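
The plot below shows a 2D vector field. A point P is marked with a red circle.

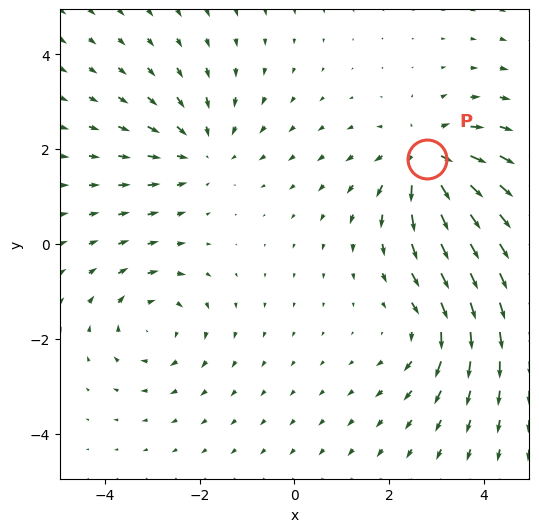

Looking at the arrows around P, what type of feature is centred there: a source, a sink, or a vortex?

At P (2.8, 1.8) the arrows spread outward. Divergence about +5, curl ≈0 — positive divergence with near-zero curl is a source.

source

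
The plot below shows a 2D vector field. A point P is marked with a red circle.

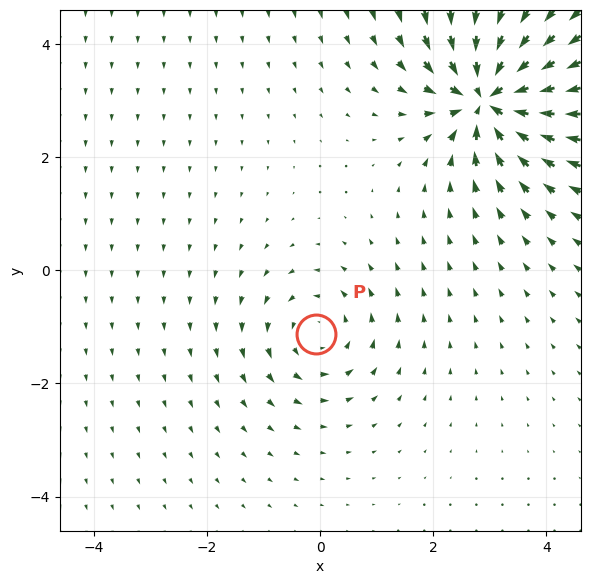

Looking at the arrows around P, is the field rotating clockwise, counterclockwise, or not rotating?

counterclockwise

Near P at (-0.1, -1.1) the arrows circulate counterclockwise. The curl (z-component) there is about +3; positive curl means counterclockwise rotation.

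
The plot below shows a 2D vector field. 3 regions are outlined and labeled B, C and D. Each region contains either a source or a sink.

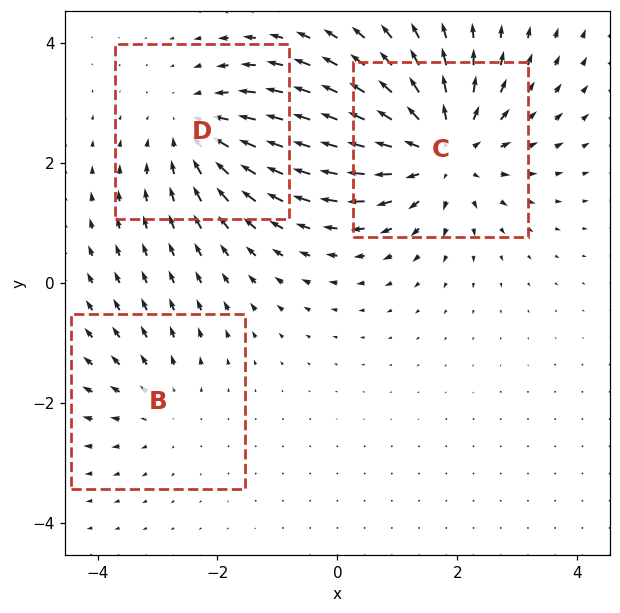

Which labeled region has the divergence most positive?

C

Divergence at each region's feature centre — B: about +2, C: about +4, D: about -3. Region C is most positive.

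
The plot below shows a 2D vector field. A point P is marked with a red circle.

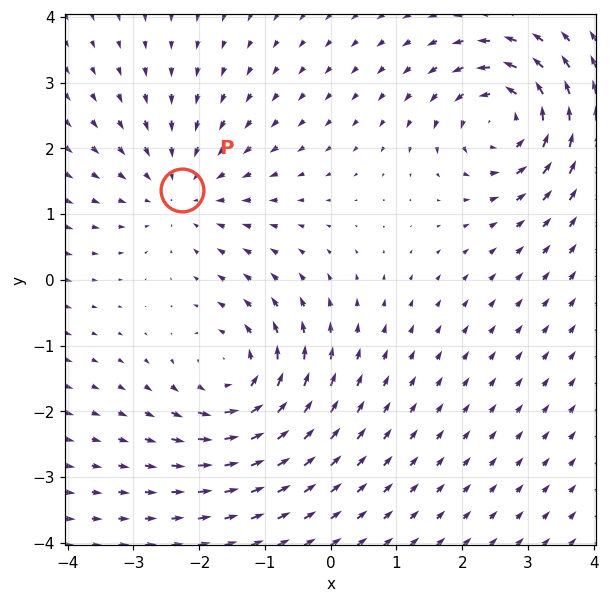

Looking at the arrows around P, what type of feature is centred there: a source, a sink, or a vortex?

At P (-2.3, 1.4) the arrows converge inward. Divergence about -3, curl ≈0 — negative divergence with near-zero curl is a sink.

sink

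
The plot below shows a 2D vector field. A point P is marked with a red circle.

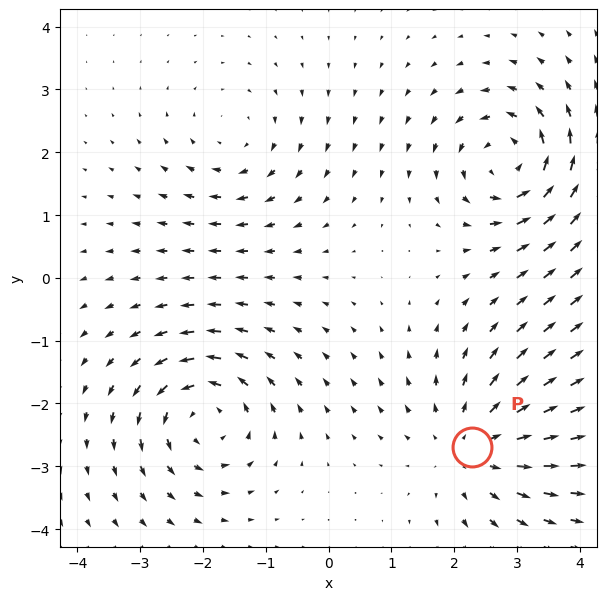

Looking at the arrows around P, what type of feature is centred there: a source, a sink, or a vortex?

At P (2.3, -2.7) the arrows spread outward. Divergence about +4, curl ≈0 — positive divergence with near-zero curl is a source.

source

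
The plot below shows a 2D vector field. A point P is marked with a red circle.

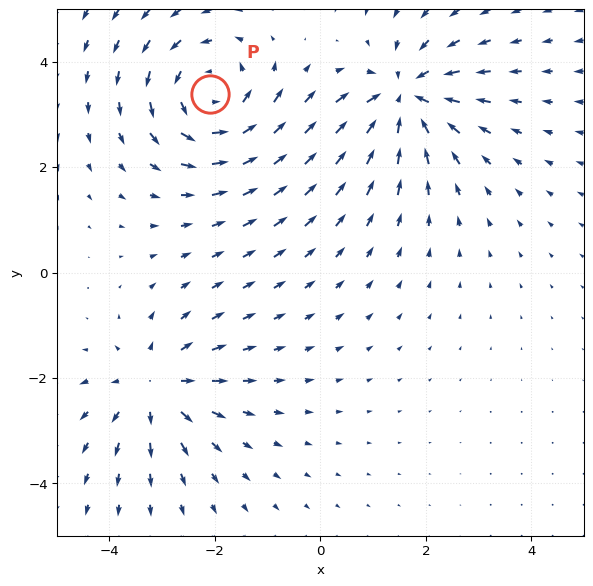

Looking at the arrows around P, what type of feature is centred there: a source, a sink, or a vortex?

vortex

At P (-2.1, 3.4) the arrows circulate counterclockwise. Divergence ≈0, curl about +4 — near-zero divergence with nonzero curl is a vortex.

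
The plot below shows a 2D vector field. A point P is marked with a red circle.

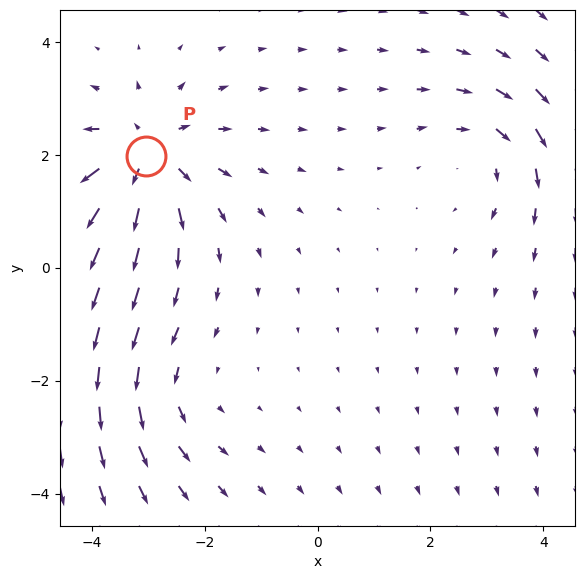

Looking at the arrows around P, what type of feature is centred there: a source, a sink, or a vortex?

source

At P (-3.0, 2.0) the arrows spread outward. Divergence about +4, curl ≈0 — positive divergence with near-zero curl is a source.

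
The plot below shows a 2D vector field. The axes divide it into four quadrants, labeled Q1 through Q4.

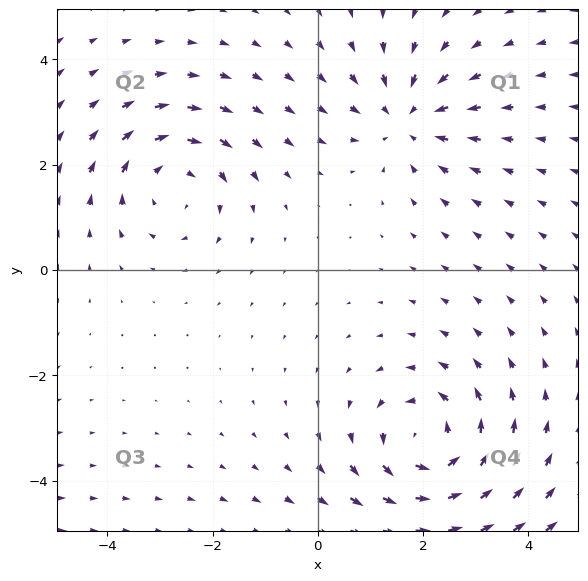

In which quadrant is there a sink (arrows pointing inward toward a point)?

The sink sits at approximately (1.7, 2.9), which lies in quadrant Q1. The divergence there is about -3, negative as expected for a sink.

Q1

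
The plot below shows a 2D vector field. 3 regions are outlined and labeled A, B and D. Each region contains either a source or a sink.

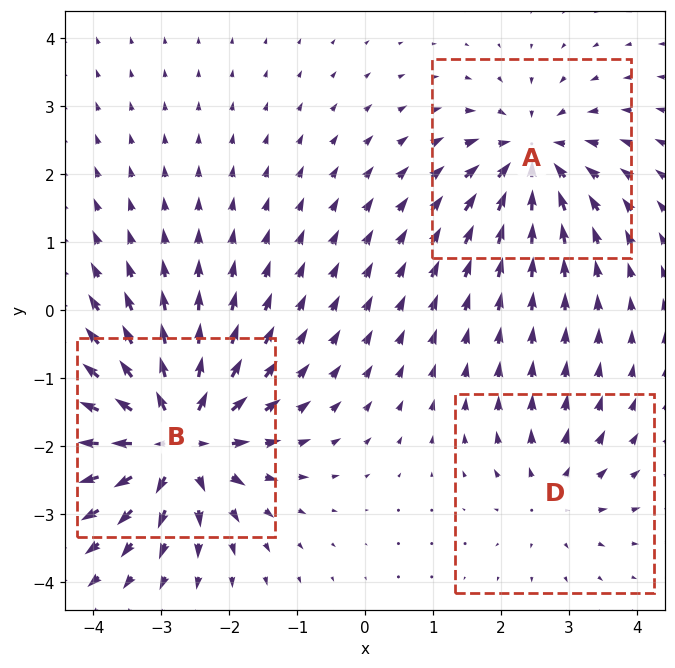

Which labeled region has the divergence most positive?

Divergence at each region's feature centre — A: about -4, B: about +6, D: about +3. Region B is most positive.

B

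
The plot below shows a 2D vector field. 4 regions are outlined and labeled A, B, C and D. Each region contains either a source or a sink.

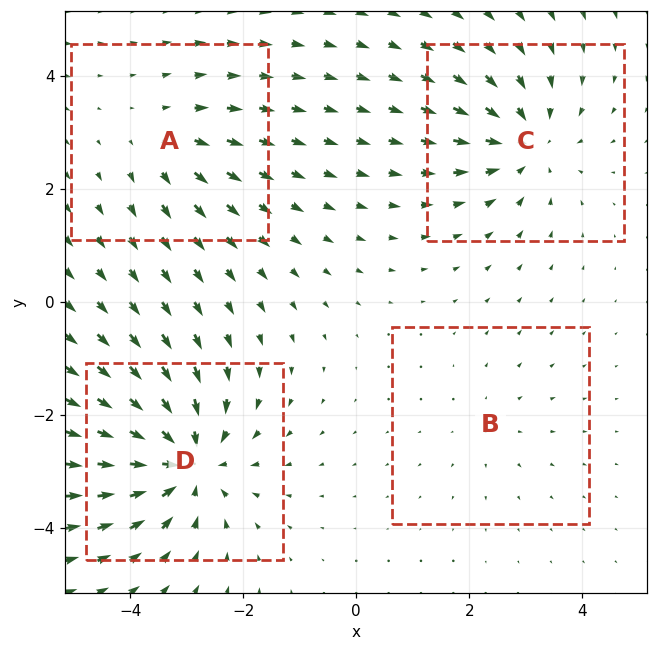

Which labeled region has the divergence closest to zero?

B

Divergence at each region's feature centre — A: about +3, B: about +2, C: about -5, D: about -6. Region B is closest to zero.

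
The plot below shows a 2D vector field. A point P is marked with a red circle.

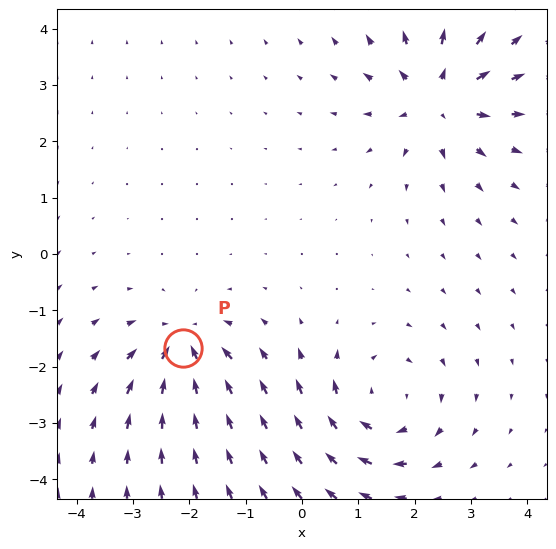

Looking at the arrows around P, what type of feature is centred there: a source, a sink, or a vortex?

At P (-2.1, -1.7) the arrows converge inward. Divergence about -5, curl ≈0 — negative divergence with near-zero curl is a sink.

sink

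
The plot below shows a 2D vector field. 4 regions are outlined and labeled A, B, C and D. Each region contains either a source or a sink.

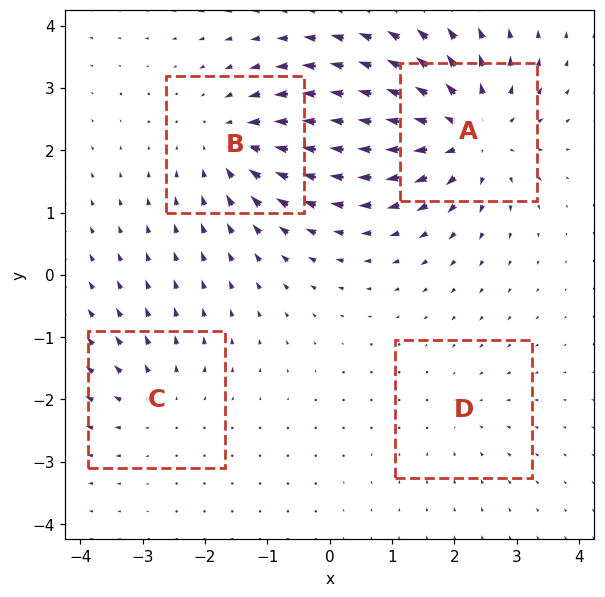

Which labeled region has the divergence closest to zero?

Divergence at each region's feature centre — A: about +7, B: about -5, C: about +3, D: about -2. Region D is closest to zero.

D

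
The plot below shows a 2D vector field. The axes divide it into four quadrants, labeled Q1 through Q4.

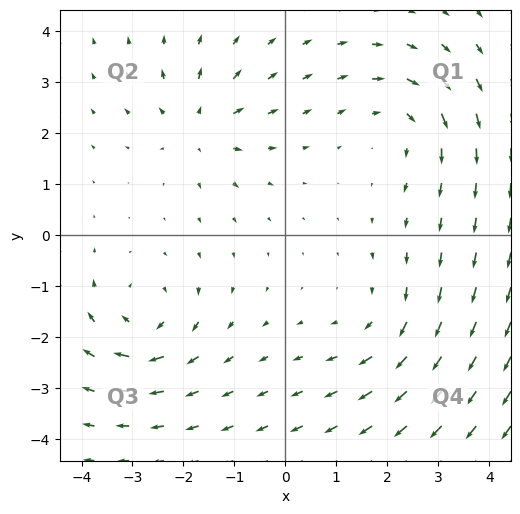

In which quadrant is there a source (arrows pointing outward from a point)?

The source sits at approximately (-1.7, 2.1), which lies in quadrant Q2. The divergence there is about +5, positive as expected for a source.

Q2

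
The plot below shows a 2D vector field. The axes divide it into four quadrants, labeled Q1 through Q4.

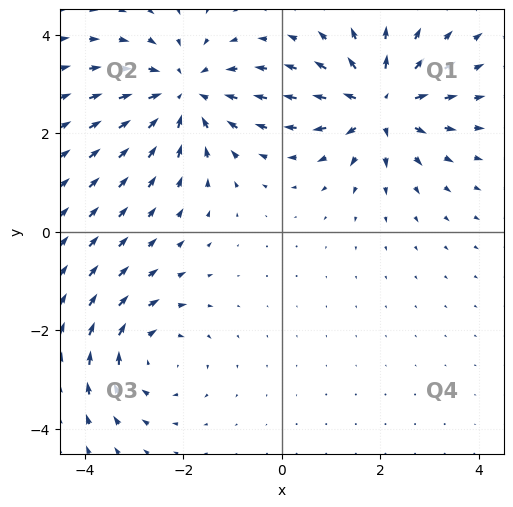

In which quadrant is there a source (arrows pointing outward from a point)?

The source sits at approximately (2.0, 2.6), which lies in quadrant Q1. The divergence there is about +5, positive as expected for a source.

Q1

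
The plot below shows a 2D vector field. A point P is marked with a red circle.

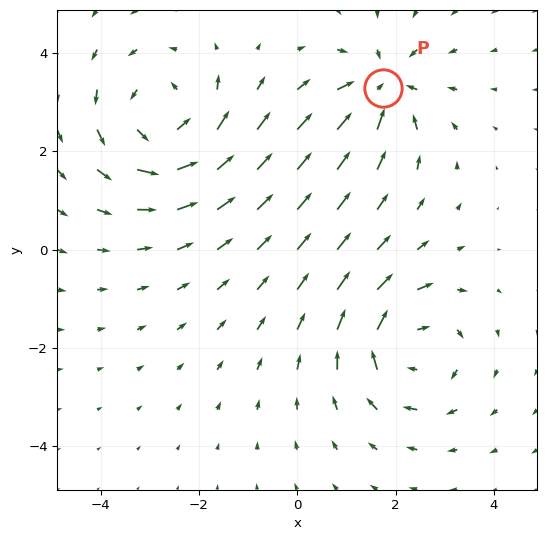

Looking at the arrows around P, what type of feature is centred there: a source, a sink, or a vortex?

sink

At P (1.7, 3.3) the arrows converge inward. Divergence about -4, curl ≈0 — negative divergence with near-zero curl is a sink.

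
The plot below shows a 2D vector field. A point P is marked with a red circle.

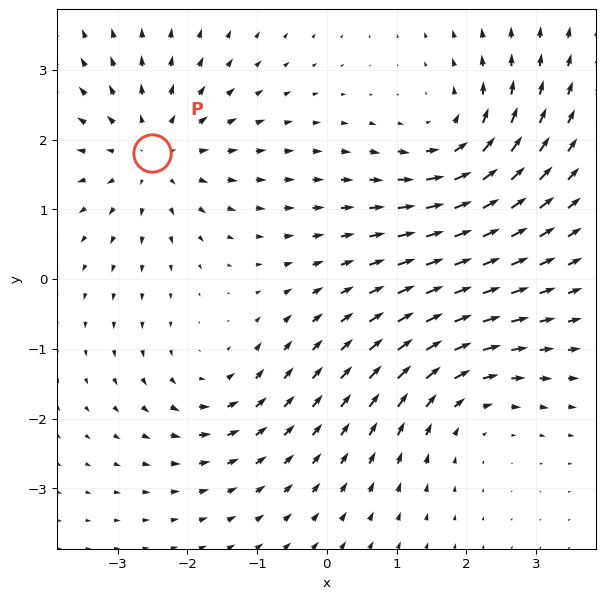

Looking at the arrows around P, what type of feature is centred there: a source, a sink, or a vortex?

source

At P (-2.5, 1.8) the arrows spread outward. Divergence about +4, curl ≈0 — positive divergence with near-zero curl is a source.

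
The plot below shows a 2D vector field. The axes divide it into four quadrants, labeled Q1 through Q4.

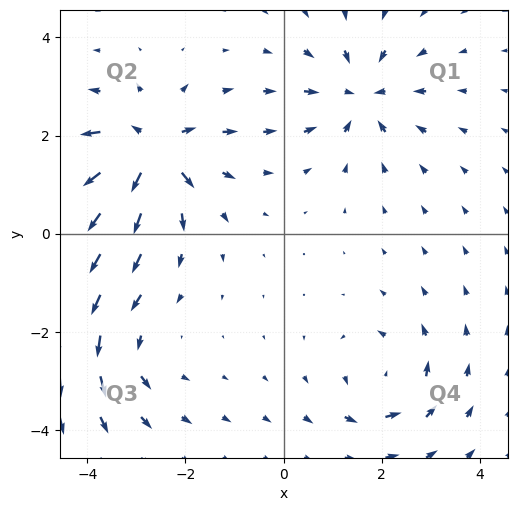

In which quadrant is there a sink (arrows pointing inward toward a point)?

Q1

The sink sits at approximately (1.6, 2.8), which lies in quadrant Q1. The divergence there is about -4, negative as expected for a sink.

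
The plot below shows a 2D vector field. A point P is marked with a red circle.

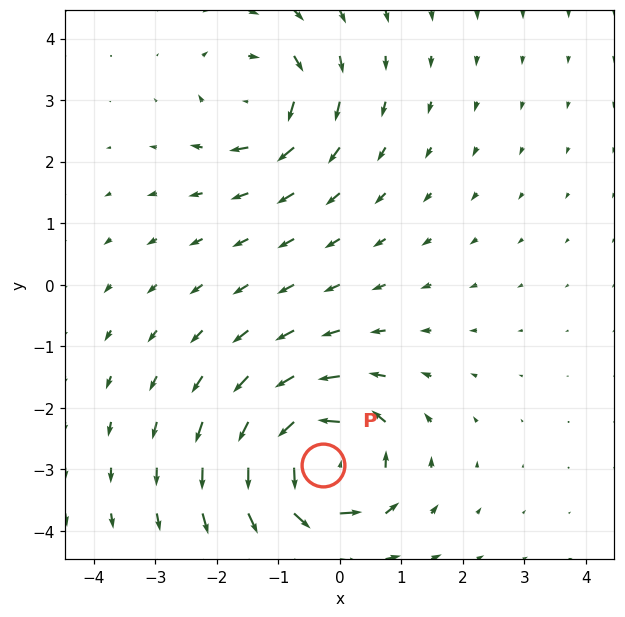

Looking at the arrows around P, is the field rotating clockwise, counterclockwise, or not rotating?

Near P at (-0.3, -2.9) the arrows circulate counterclockwise. The curl (z-component) there is about +7; positive curl means counterclockwise rotation.

counterclockwise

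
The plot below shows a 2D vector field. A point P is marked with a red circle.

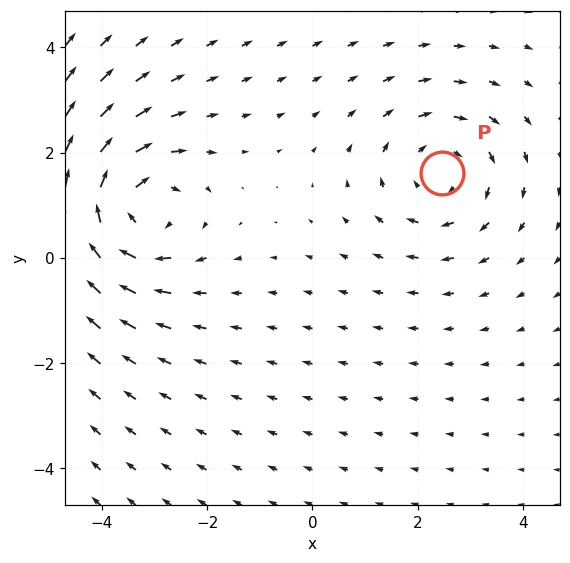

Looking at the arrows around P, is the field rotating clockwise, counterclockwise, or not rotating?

Near P at (2.5, 1.6) the arrows circulate clockwise. The curl (z-component) there is about -3; negative curl means clockwise rotation.

clockwise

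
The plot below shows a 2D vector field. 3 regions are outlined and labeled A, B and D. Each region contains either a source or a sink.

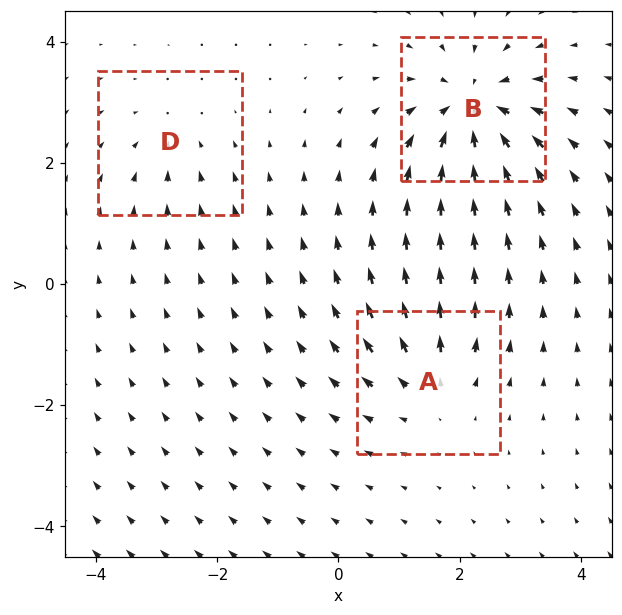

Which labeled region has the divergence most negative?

B

Divergence at each region's feature centre — A: about +3, B: about -6, D: about -2. Region B is most negative.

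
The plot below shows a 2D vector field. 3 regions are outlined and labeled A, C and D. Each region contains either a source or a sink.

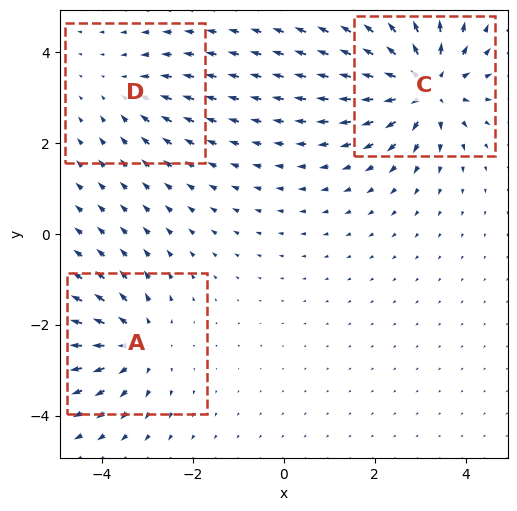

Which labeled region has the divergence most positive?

Divergence at each region's feature centre — A: about +3, C: about +5, D: about -2. Region C is most positive.

C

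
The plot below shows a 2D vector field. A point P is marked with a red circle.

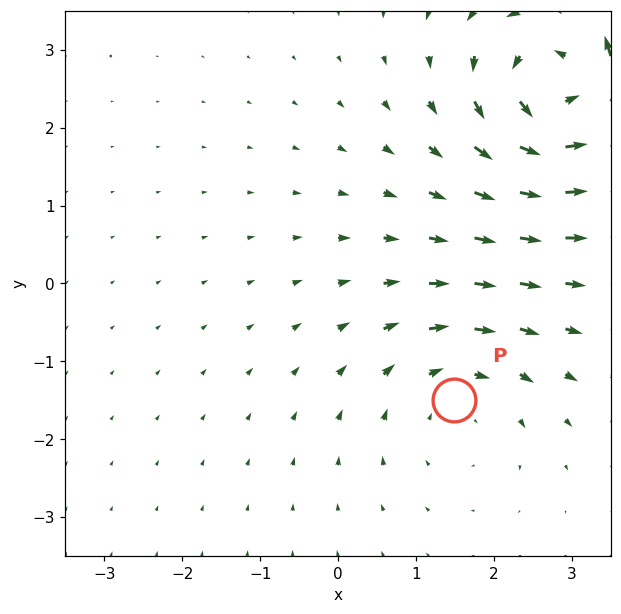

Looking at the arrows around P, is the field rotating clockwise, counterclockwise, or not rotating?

clockwise

Near P at (1.5, -1.5) the arrows circulate clockwise. The curl (z-component) there is about -3; negative curl means clockwise rotation.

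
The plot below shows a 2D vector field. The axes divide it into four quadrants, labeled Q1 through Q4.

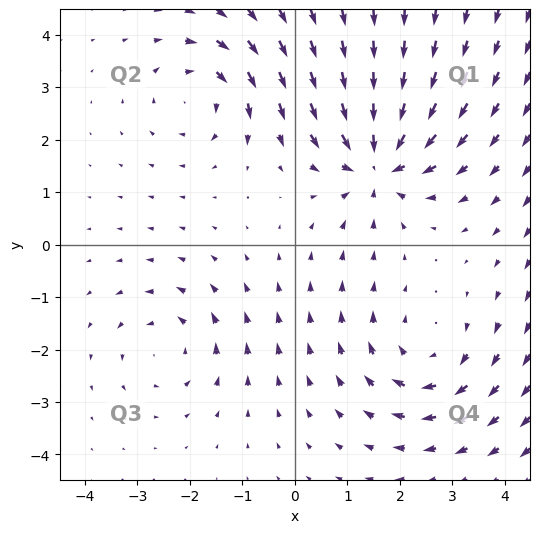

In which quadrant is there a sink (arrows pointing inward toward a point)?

The sink sits at approximately (1.6, 1.6), which lies in quadrant Q1. The divergence there is about -6, negative as expected for a sink.

Q1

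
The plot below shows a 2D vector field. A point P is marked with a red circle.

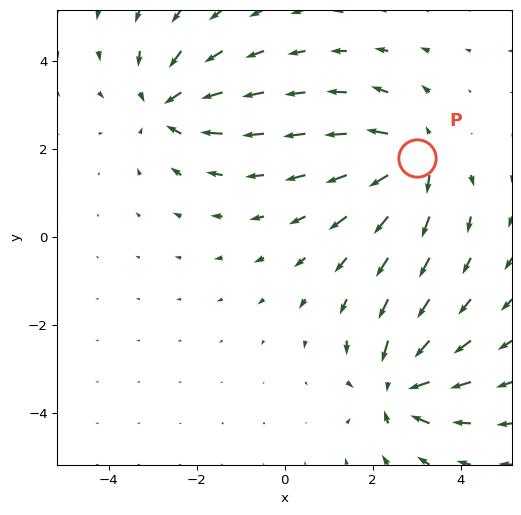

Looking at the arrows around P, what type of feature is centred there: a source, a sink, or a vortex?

At P (3.0, 1.8) the arrows spread outward. Divergence about +5, curl ≈0 — positive divergence with near-zero curl is a source.

source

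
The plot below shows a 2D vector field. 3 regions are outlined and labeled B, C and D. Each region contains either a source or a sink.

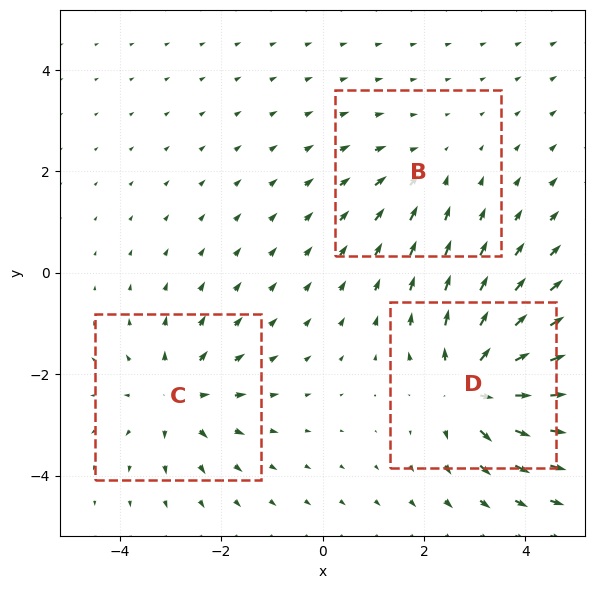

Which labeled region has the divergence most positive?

D

Divergence at each region's feature centre — B: about -2, C: about +4, D: about +6. Region D is most positive.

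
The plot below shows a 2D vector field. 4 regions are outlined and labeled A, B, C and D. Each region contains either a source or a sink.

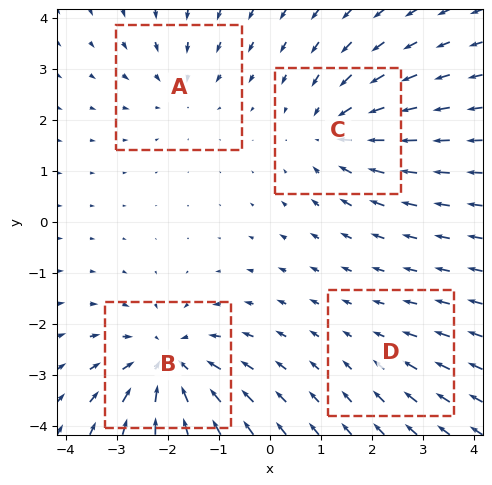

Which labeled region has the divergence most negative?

B

Divergence at each region's feature centre — A: about -3, B: about -6, C: about -5, D: about -2. Region B is most negative.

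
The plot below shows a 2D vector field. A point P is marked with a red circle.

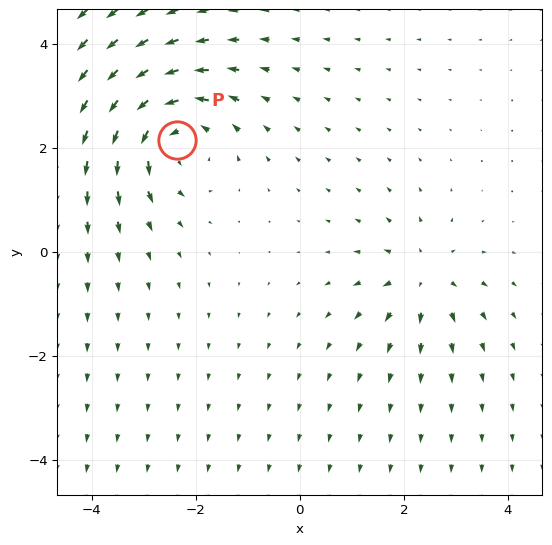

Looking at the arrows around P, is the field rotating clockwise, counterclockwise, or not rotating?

Near P at (-2.4, 2.2) the arrows circulate counterclockwise. The curl (z-component) there is about +4; positive curl means counterclockwise rotation.

counterclockwise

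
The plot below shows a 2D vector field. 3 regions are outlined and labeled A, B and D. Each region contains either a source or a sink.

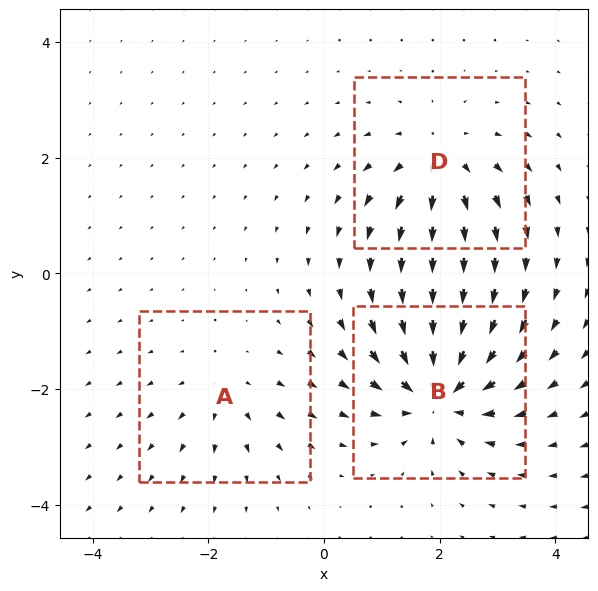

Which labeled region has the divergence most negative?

B

Divergence at each region's feature centre — A: about +2, B: about -5, D: about +4. Region B is most negative.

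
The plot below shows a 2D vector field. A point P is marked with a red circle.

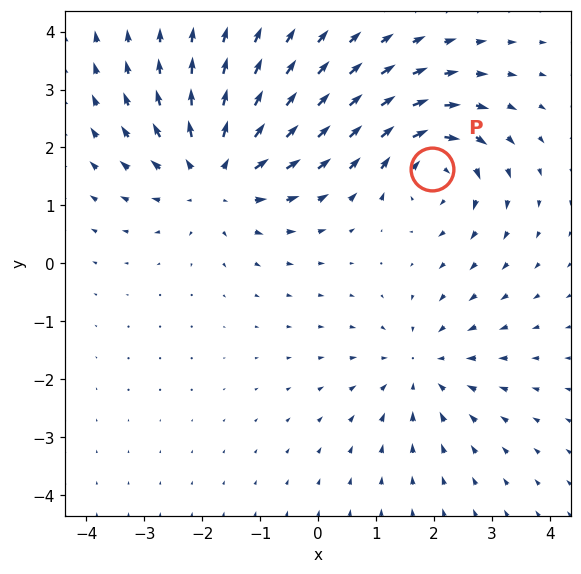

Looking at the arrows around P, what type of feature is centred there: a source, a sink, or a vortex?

At P (2.0, 1.6) the arrows circulate clockwise. Divergence ≈0, curl about -5 — near-zero divergence with nonzero curl is a vortex.

vortex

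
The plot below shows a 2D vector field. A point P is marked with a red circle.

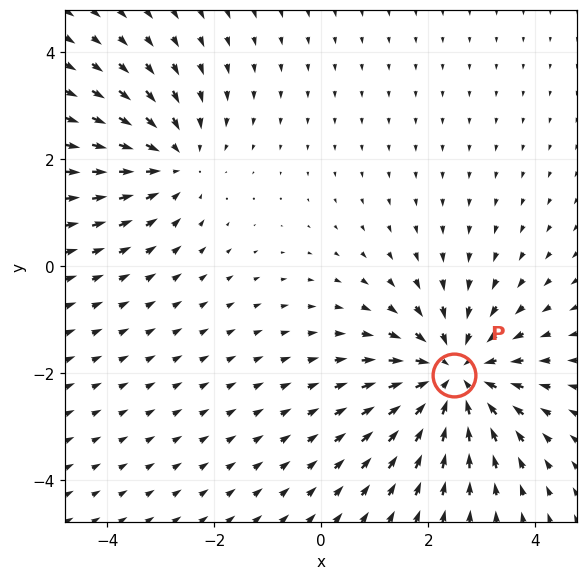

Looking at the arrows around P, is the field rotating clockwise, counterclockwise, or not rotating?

Near P at (2.5, -2.0) the arrows show no circulation. The curl there is ≈0.

not rotating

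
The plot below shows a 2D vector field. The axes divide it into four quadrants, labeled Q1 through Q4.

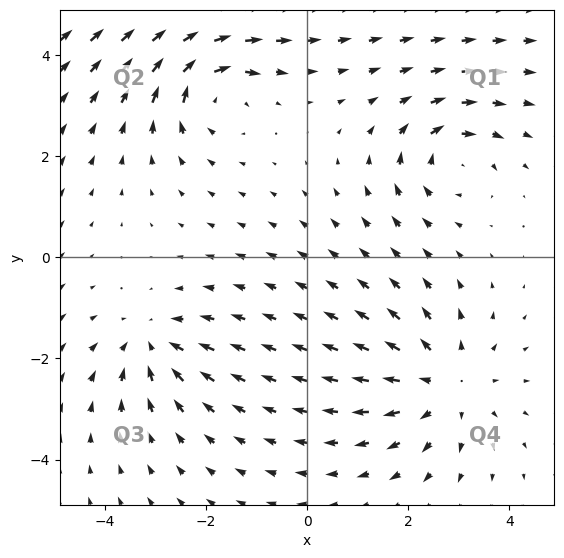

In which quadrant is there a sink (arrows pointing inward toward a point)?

The sink sits at approximately (-3.1, -1.7), which lies in quadrant Q3. The divergence there is about -3, negative as expected for a sink.

Q3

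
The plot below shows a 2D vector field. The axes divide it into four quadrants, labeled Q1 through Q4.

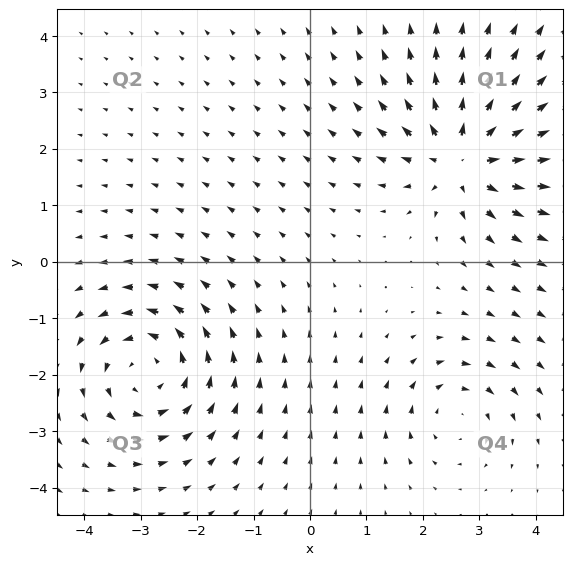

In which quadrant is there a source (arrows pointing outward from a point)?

Q1

The source sits at approximately (2.7, 1.9), which lies in quadrant Q1. The divergence there is about +5, positive as expected for a source.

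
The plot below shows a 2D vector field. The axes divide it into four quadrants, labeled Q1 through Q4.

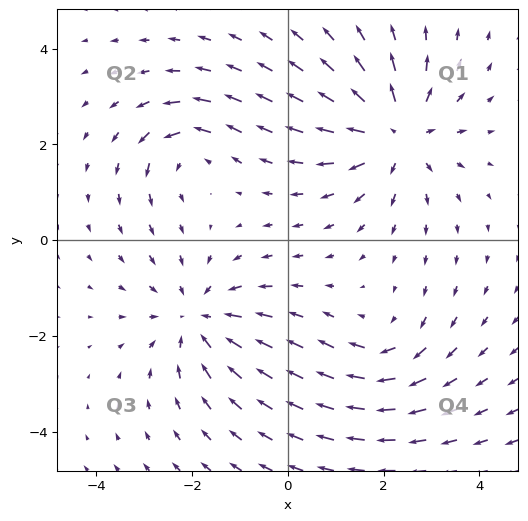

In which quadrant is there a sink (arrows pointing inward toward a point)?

The sink sits at approximately (-1.9, -1.6), which lies in quadrant Q3. The divergence there is about -4, negative as expected for a sink.

Q3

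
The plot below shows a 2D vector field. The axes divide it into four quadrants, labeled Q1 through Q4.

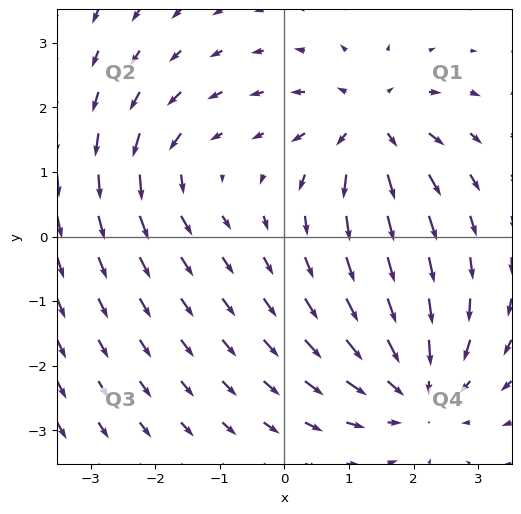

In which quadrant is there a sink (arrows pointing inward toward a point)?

Q4

The sink sits at approximately (2.1, -2.3), which lies in quadrant Q4. The divergence there is about -4, negative as expected for a sink.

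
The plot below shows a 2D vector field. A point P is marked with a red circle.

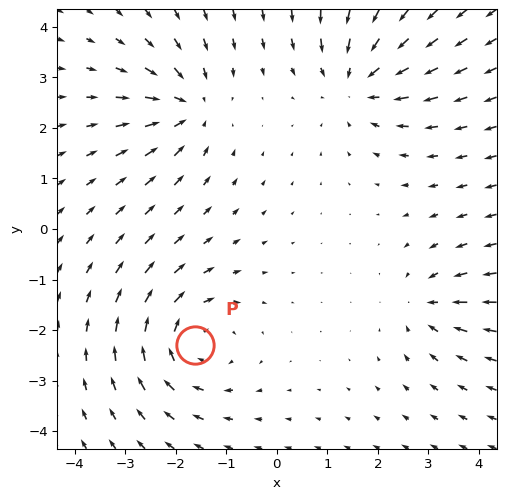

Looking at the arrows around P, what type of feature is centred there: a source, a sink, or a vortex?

At P (-1.6, -2.3) the arrows circulate clockwise. Divergence ≈0, curl about -4 — near-zero divergence with nonzero curl is a vortex.

vortex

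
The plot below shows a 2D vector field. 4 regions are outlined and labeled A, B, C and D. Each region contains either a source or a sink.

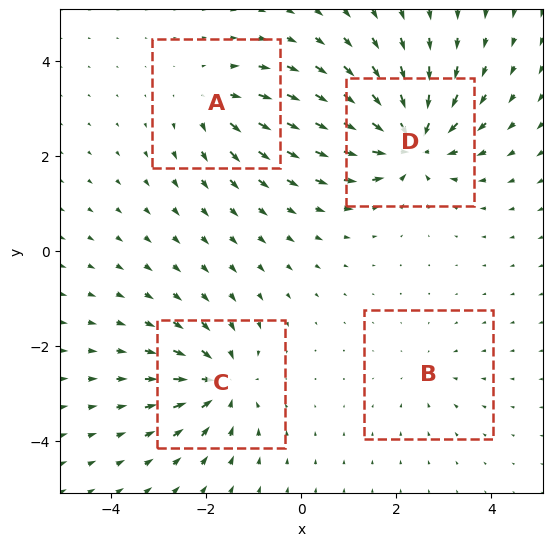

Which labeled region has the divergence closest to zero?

B

Divergence at each region's feature centre — A: about +4, B: about -2, C: about -6, D: about -8. Region B is closest to zero.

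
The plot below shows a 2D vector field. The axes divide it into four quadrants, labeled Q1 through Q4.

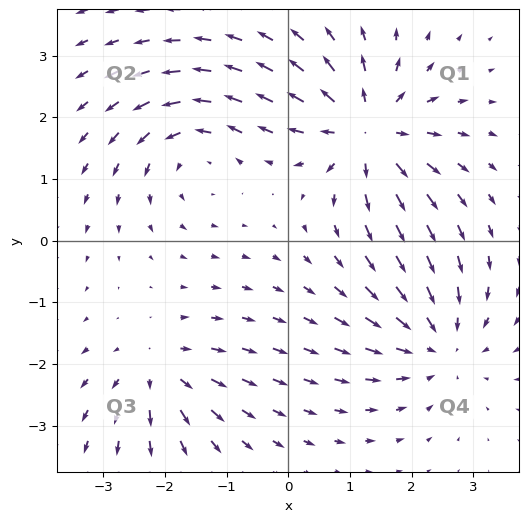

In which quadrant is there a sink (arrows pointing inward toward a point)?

The sink sits at approximately (2.4, -1.6), which lies in quadrant Q4. The divergence there is about -4, negative as expected for a sink.

Q4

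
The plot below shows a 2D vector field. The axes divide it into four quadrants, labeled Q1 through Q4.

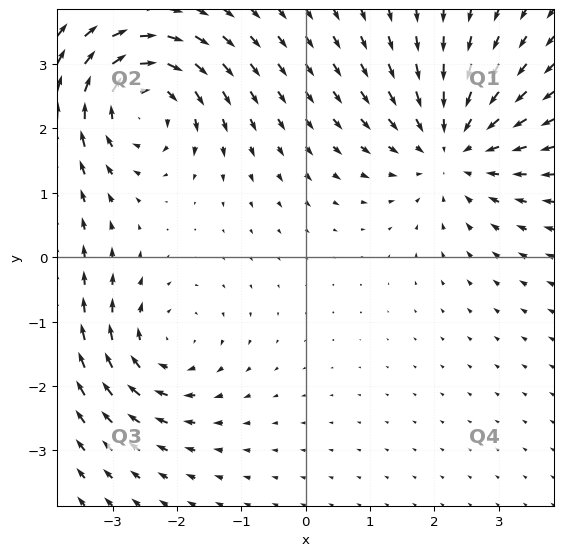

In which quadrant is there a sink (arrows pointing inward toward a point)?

Q1

The sink sits at approximately (2.3, 1.7), which lies in quadrant Q1. The divergence there is about -4, negative as expected for a sink.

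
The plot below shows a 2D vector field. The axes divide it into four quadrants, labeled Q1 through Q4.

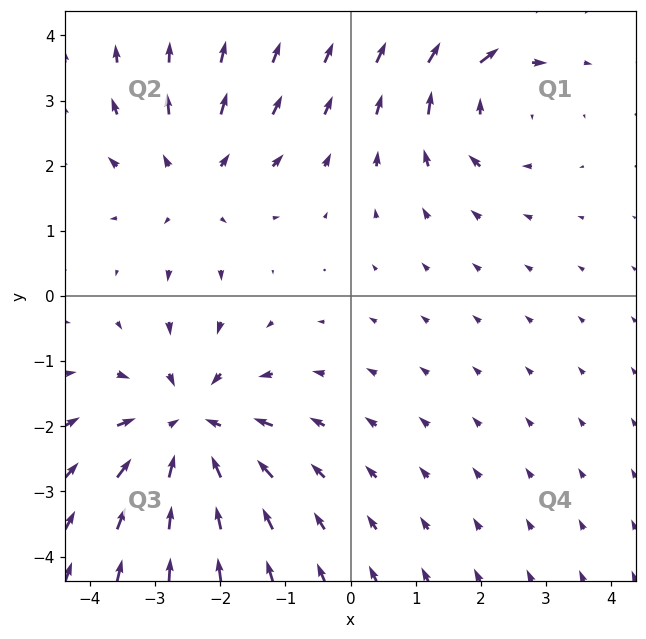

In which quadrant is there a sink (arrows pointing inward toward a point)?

The sink sits at approximately (-2.5, -2.0), which lies in quadrant Q3. The divergence there is about -4, negative as expected for a sink.

Q3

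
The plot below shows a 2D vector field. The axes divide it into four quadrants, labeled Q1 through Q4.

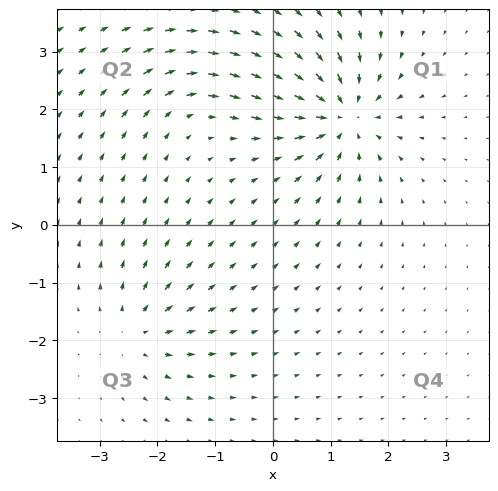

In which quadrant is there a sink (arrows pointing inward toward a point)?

The sink sits at approximately (1.2, 1.9), which lies in quadrant Q1. The divergence there is about -6, negative as expected for a sink.

Q1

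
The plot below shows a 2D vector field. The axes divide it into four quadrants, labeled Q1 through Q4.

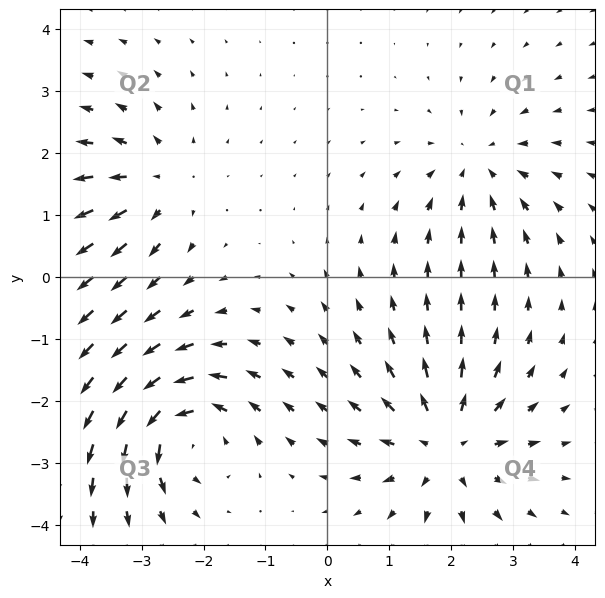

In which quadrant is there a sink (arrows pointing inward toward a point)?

Q1

The sink sits at approximately (2.4, 1.8), which lies in quadrant Q1. The divergence there is about -3, negative as expected for a sink.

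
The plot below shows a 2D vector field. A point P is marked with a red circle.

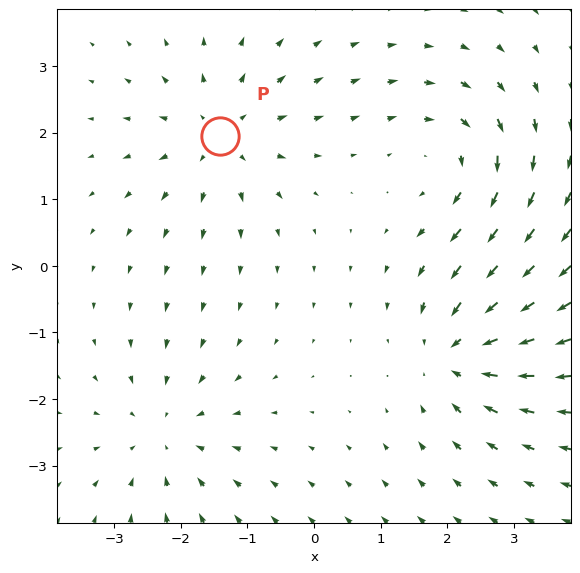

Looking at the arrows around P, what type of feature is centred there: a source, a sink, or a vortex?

At P (-1.4, 2.0) the arrows spread outward. Divergence about +4, curl ≈0 — positive divergence with near-zero curl is a source.

source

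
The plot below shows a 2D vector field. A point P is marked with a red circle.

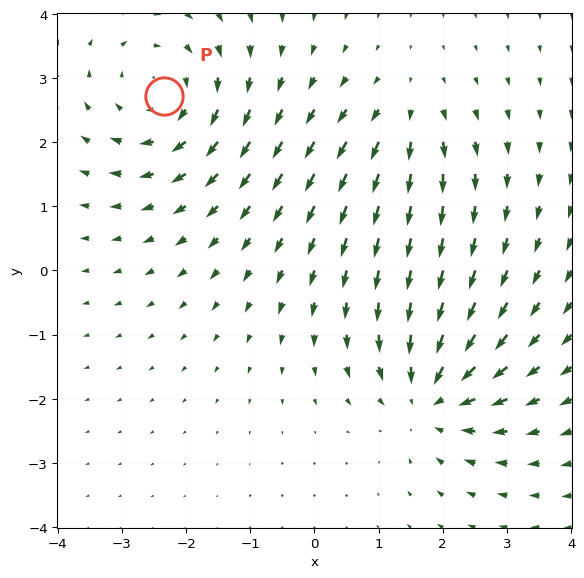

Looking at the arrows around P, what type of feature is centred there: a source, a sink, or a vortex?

At P (-2.3, 2.7) the arrows circulate clockwise. Divergence ≈0, curl about -4 — near-zero divergence with nonzero curl is a vortex.

vortex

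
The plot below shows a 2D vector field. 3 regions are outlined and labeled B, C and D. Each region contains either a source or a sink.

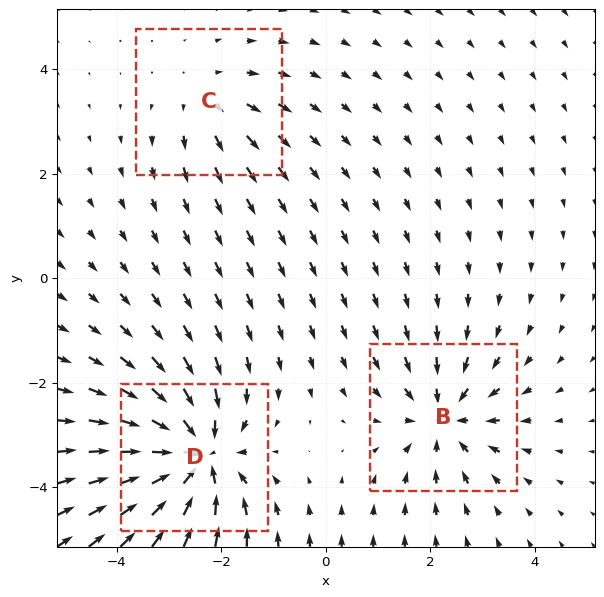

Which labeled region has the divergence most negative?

Divergence at each region's feature centre — B: about -3, C: about +2, D: about -5. Region D is most negative.

D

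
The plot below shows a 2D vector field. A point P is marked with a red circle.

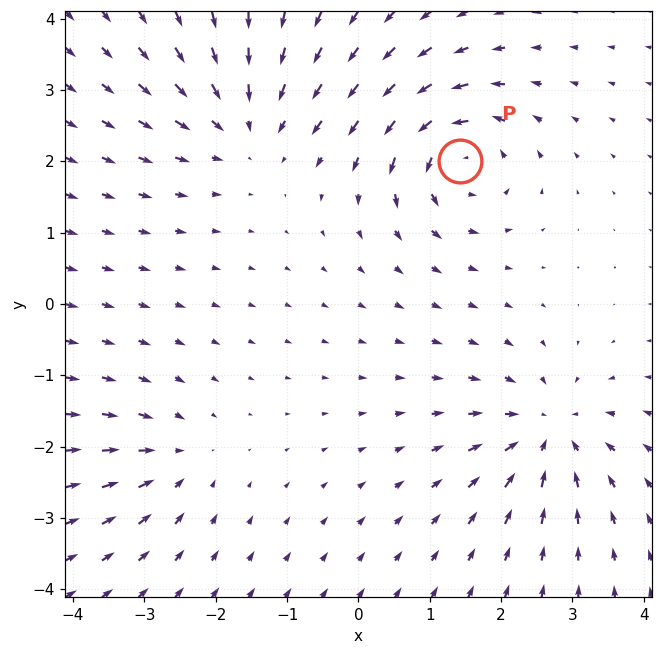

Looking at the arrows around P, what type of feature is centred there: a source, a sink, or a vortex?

At P (1.4, 2.0) the arrows circulate counterclockwise. Divergence ≈0, curl about +7 — near-zero divergence with nonzero curl is a vortex.

vortex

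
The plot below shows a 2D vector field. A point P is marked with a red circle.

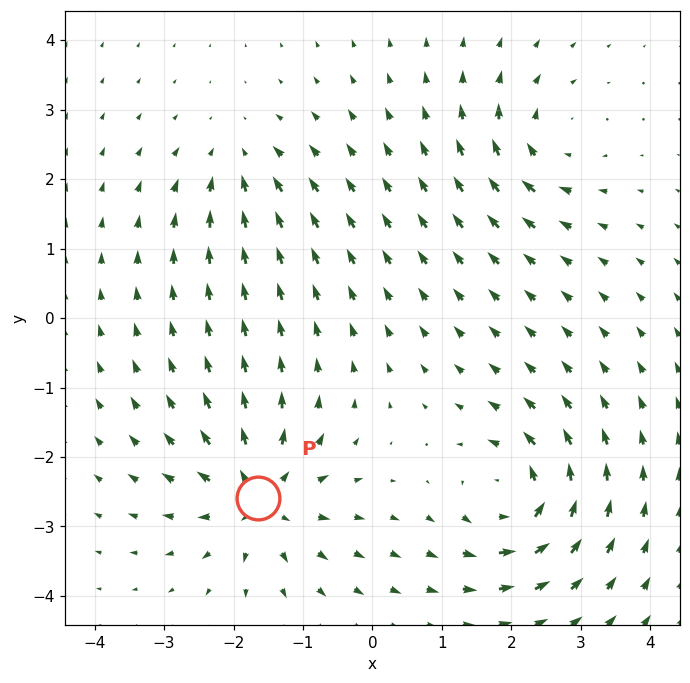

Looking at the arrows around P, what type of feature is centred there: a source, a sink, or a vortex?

At P (-1.6, -2.6) the arrows spread outward. Divergence about +6, curl ≈0 — positive divergence with near-zero curl is a source.

source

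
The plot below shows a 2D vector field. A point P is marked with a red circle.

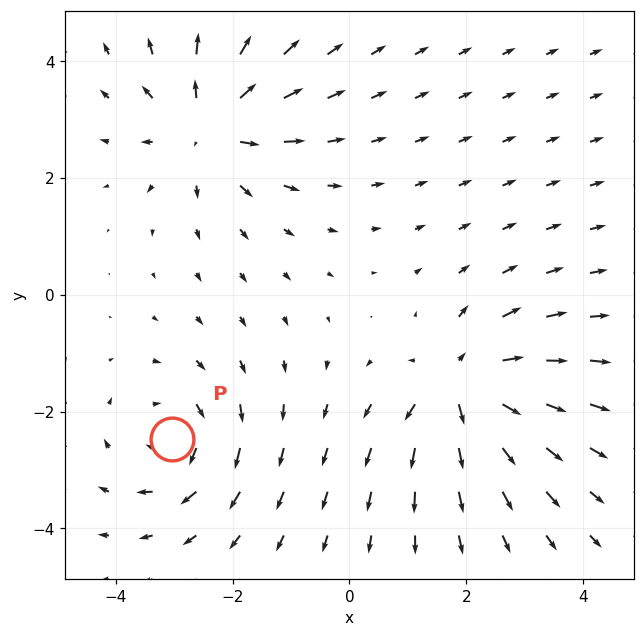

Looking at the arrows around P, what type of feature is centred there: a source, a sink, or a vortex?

At P (-3.0, -2.5) the arrows circulate clockwise. Divergence ≈0, curl about -3 — near-zero divergence with nonzero curl is a vortex.

vortex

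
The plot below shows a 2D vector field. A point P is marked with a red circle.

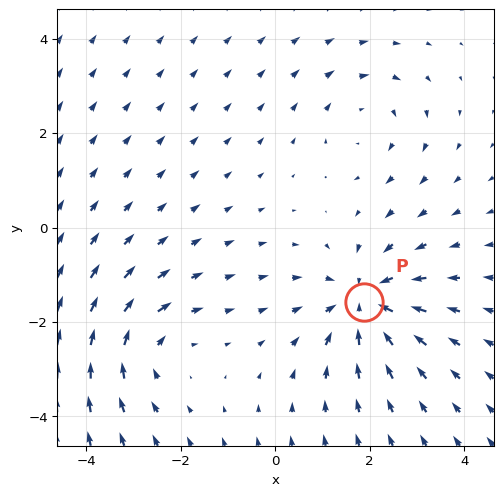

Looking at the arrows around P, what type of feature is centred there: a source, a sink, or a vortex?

At P (1.9, -1.6) the arrows converge inward. Divergence about -5, curl ≈0 — negative divergence with near-zero curl is a sink.

sink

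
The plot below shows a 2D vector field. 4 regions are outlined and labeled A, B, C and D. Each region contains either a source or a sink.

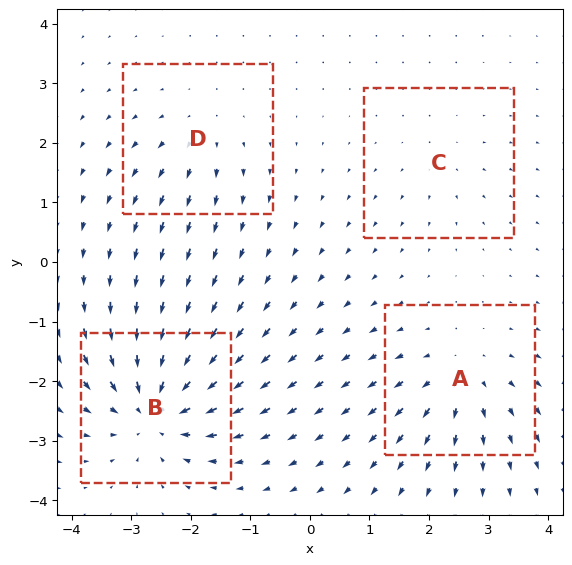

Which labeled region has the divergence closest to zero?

Divergence at each region's feature centre — A: about +5, B: about -8, C: about +2, D: about +4. Region C is closest to zero.

C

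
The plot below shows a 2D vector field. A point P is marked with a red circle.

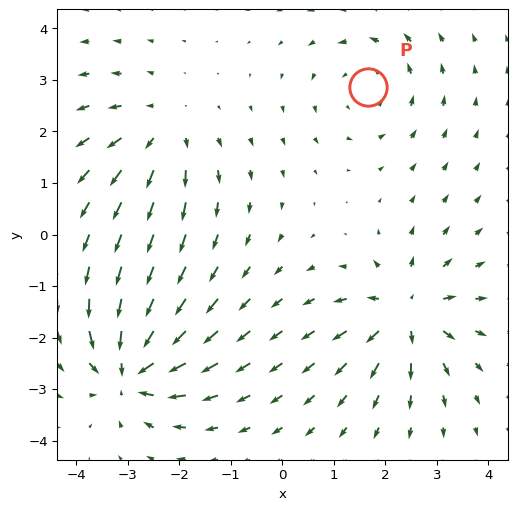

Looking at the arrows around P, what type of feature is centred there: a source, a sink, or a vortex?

At P (1.7, 2.9) the arrows circulate counterclockwise. Divergence ≈0, curl about +2 — near-zero divergence with nonzero curl is a vortex.

vortex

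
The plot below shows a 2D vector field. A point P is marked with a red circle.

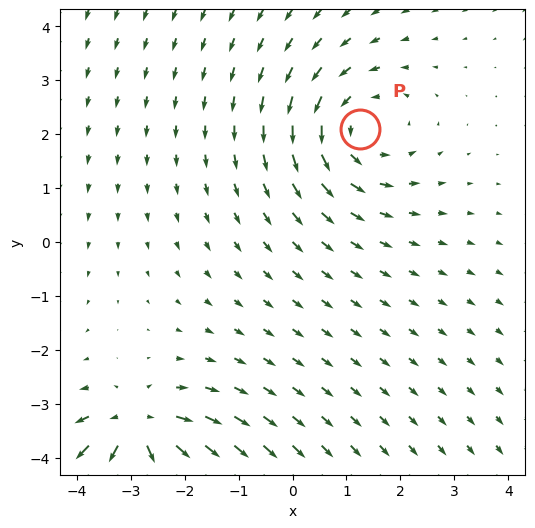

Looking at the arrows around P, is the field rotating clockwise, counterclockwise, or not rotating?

Near P at (1.3, 2.1) the arrows circulate counterclockwise. The curl (z-component) there is about +3; positive curl means counterclockwise rotation.

counterclockwise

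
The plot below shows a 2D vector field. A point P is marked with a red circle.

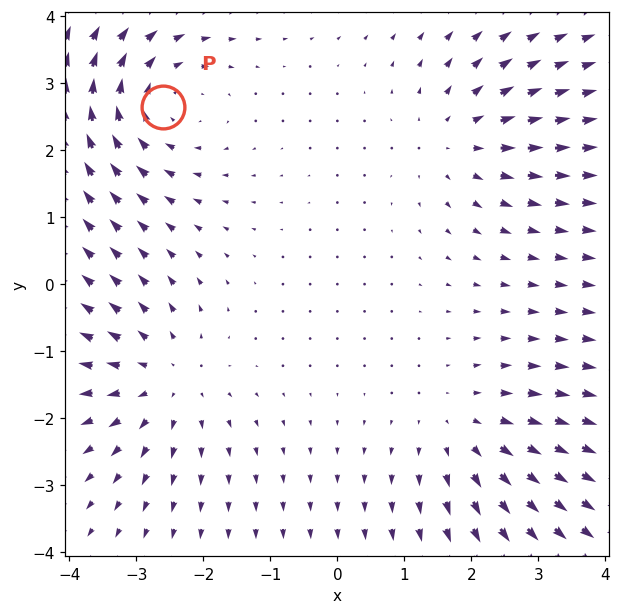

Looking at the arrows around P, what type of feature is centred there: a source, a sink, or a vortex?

At P (-2.6, 2.6) the arrows circulate clockwise. Divergence ≈0, curl about -4 — near-zero divergence with nonzero curl is a vortex.

vortex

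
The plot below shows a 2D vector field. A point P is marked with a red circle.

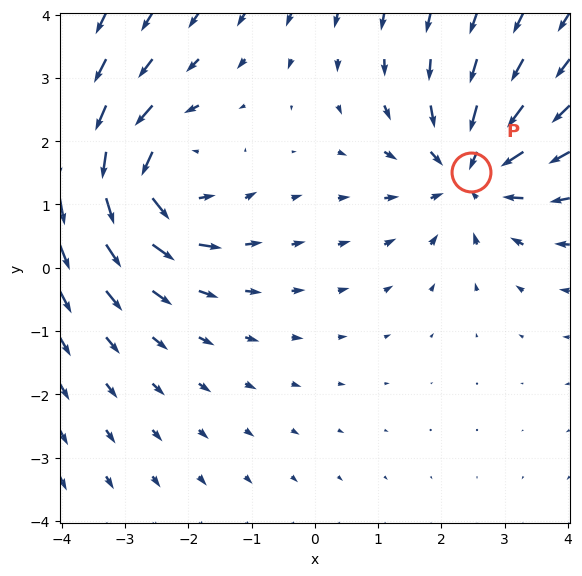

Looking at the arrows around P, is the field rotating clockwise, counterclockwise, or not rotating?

not rotating

Near P at (2.5, 1.5) the arrows show no circulation. The curl there is ≈0.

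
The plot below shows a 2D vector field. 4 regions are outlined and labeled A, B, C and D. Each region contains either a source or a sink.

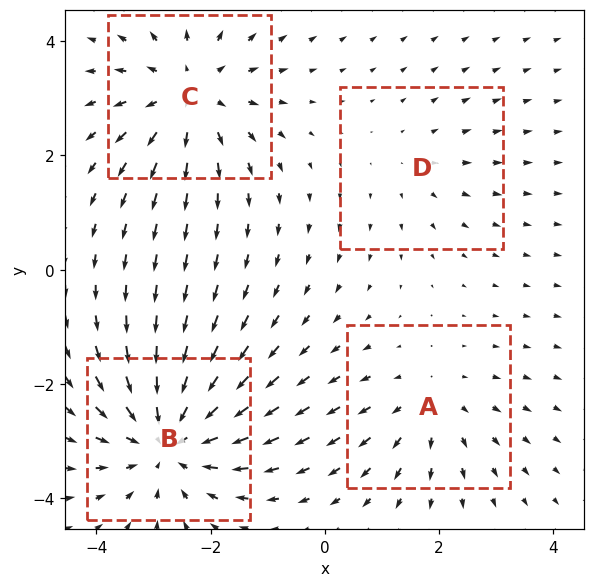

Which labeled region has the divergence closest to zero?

D

Divergence at each region's feature centre — A: about +3, B: about -5, C: about +4, D: about +2. Region D is closest to zero.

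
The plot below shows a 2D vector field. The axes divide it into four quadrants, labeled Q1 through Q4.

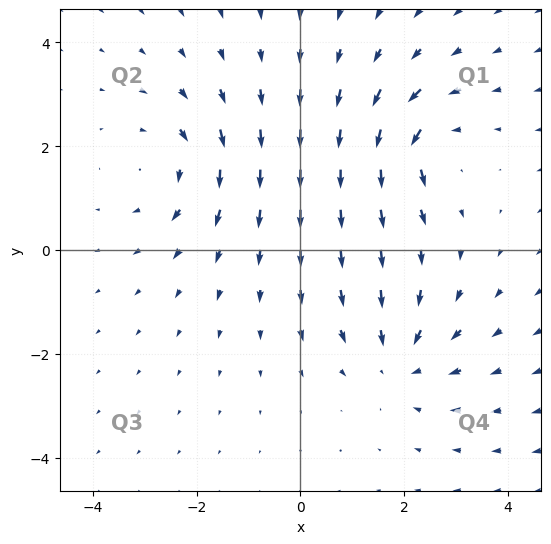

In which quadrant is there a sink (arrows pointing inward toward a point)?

The sink sits at approximately (1.9, -2.1), which lies in quadrant Q4. The divergence there is about -3, negative as expected for a sink.

Q4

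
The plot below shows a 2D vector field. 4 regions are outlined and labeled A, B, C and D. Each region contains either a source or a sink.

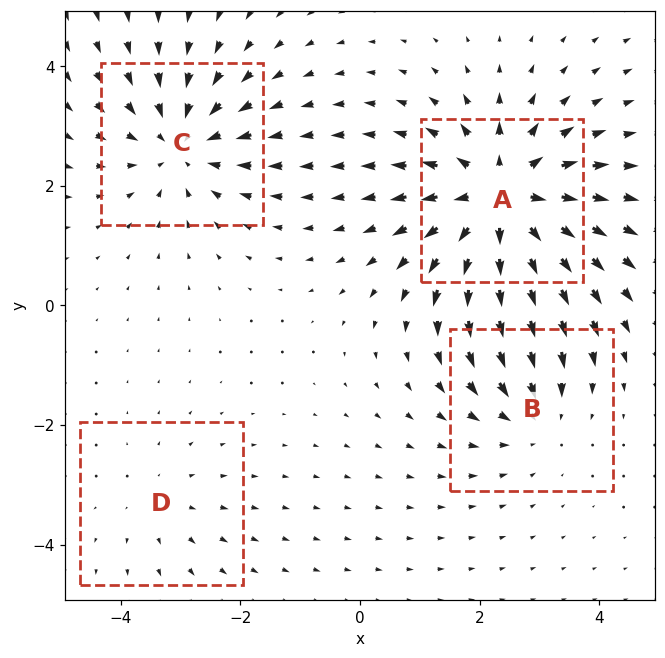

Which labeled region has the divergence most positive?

Divergence at each region's feature centre — A: about +7, B: about -3, C: about -4, D: about +2. Region A is most positive.

A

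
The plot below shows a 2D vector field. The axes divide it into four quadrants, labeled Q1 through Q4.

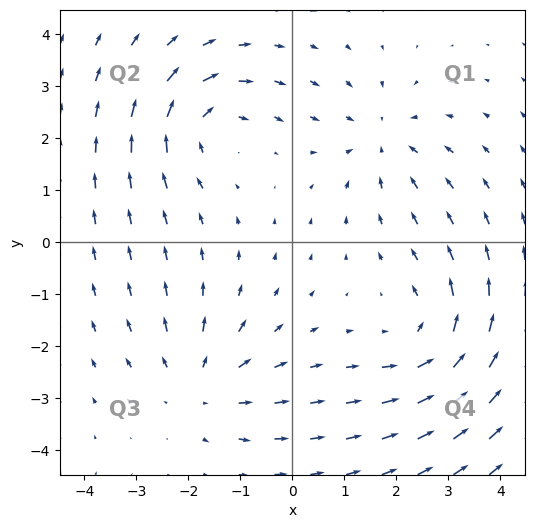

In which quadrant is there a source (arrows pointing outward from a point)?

The source sits at approximately (-1.8, -2.7), which lies in quadrant Q3. The divergence there is about +3, positive as expected for a source.

Q3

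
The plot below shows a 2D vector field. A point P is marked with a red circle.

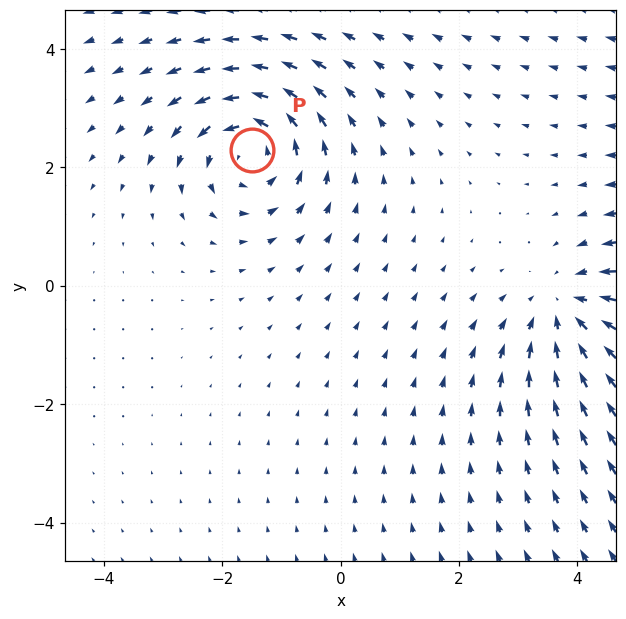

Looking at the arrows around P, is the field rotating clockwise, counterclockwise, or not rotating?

Near P at (-1.5, 2.3) the arrows circulate counterclockwise. The curl (z-component) there is about +4; positive curl means counterclockwise rotation.

counterclockwise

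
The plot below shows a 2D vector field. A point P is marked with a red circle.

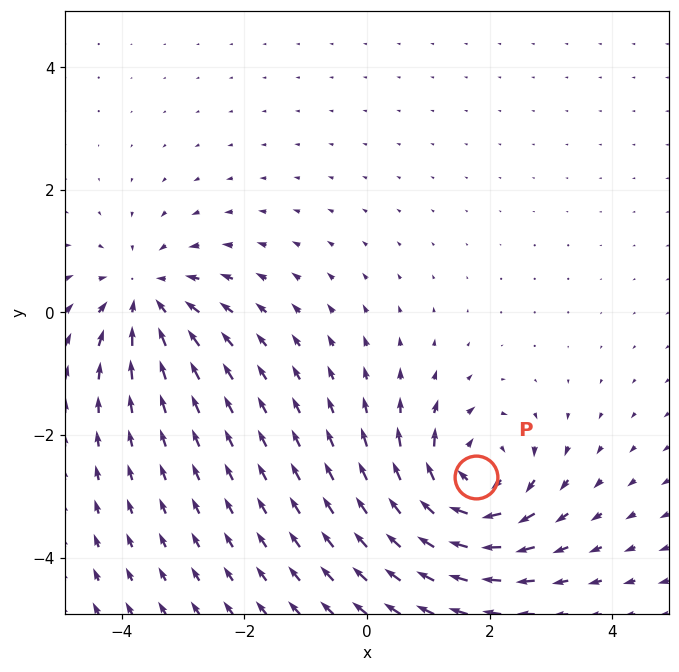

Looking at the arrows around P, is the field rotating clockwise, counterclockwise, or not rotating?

clockwise

Near P at (1.8, -2.7) the arrows circulate clockwise. The curl (z-component) there is about -6; negative curl means clockwise rotation.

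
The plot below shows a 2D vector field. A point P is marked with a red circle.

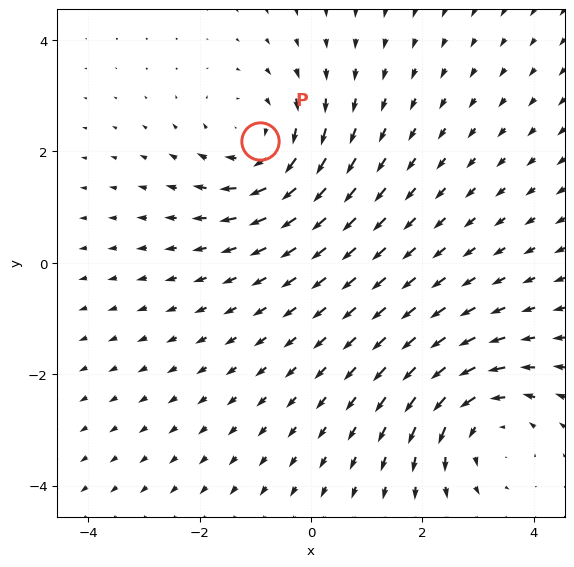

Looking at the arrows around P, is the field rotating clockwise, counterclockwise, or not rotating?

Near P at (-0.9, 2.2) the arrows circulate clockwise. The curl (z-component) there is about -3; negative curl means clockwise rotation.

clockwise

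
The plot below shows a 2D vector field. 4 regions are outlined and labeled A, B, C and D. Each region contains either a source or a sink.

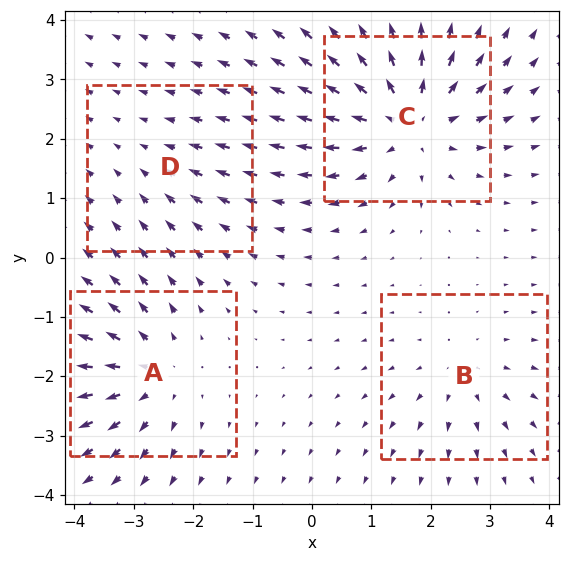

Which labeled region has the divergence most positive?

C

Divergence at each region's feature centre — A: about +5, B: about +3, C: about +7, D: about -2. Region C is most positive.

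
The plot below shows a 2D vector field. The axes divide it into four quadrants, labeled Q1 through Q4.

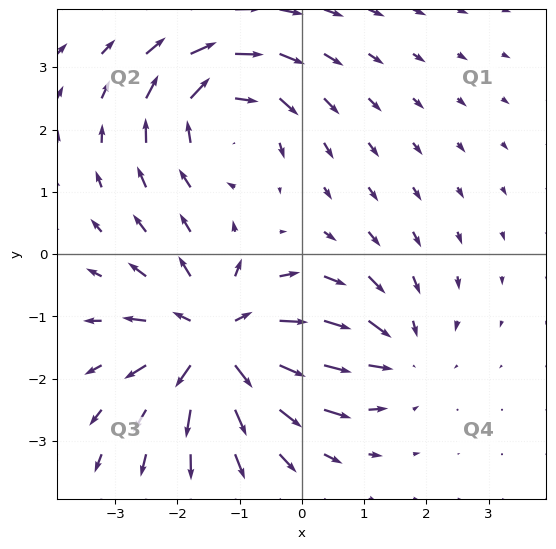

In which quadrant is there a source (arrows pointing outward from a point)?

Q3

The source sits at approximately (-1.3, -1.4), which lies in quadrant Q3. The divergence there is about +5, positive as expected for a source.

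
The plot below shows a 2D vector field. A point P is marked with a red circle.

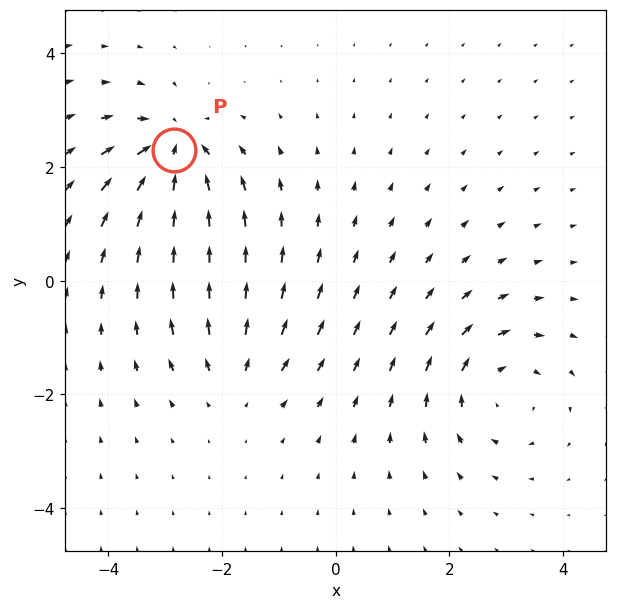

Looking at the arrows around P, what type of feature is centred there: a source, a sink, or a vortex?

At P (-2.8, 2.3) the arrows converge inward. Divergence about -7, curl ≈0 — negative divergence with near-zero curl is a sink.

sink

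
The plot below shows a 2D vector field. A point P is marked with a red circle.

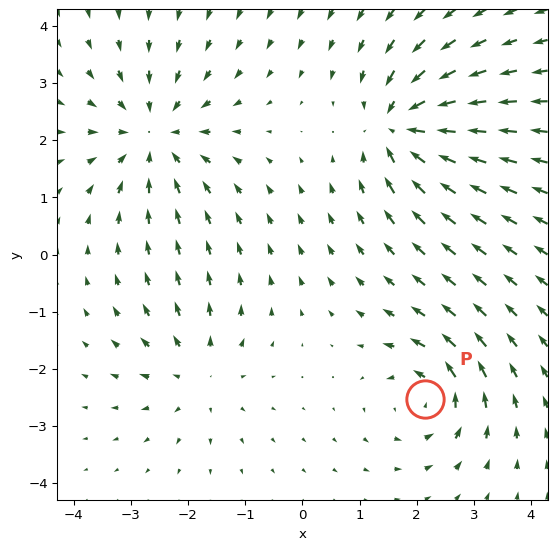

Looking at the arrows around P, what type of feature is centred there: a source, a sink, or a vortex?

At P (2.1, -2.5) the arrows circulate counterclockwise. Divergence ≈0, curl about +4 — near-zero divergence with nonzero curl is a vortex.

vortex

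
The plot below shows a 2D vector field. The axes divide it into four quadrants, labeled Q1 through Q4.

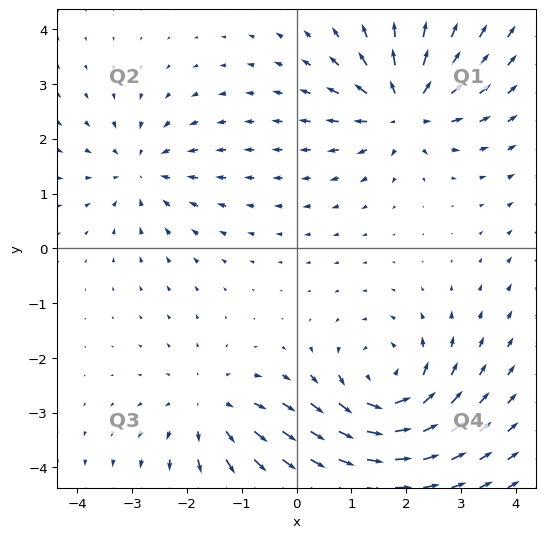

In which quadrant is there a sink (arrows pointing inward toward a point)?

The sink sits at approximately (-2.8, 1.4), which lies in quadrant Q2. The divergence there is about -3, negative as expected for a sink.

Q2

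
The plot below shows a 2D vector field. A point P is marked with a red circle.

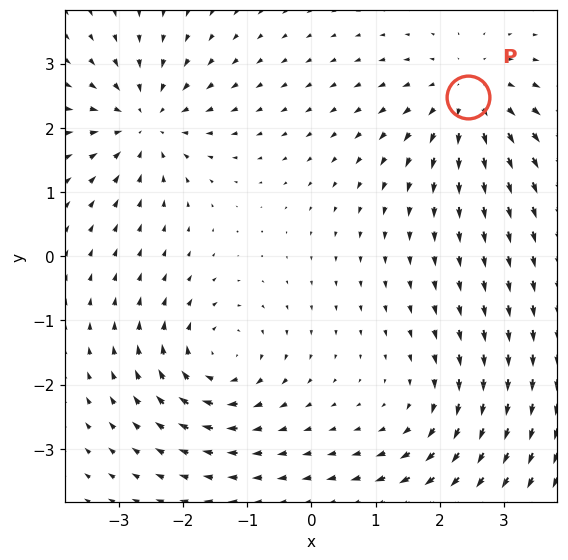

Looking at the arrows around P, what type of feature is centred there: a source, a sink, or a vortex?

source

At P (2.4, 2.5) the arrows spread outward. Divergence about +4, curl ≈0 — positive divergence with near-zero curl is a source.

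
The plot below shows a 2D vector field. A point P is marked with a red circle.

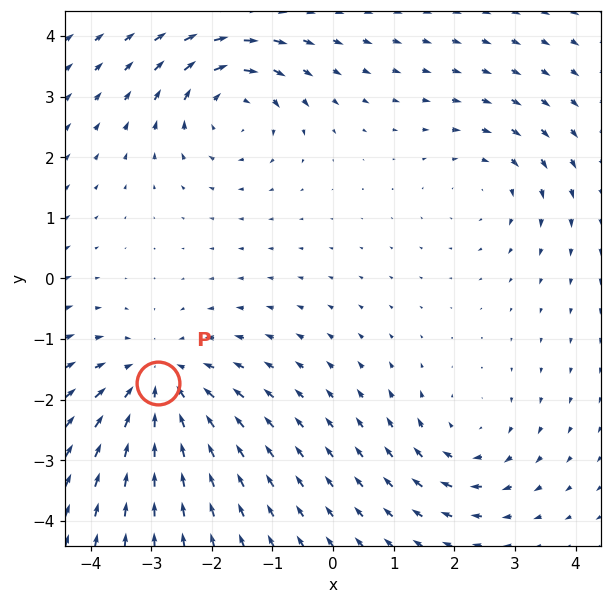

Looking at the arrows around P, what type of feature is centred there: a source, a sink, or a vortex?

sink

At P (-2.9, -1.7) the arrows converge inward. Divergence about -4, curl ≈0 — negative divergence with near-zero curl is a sink.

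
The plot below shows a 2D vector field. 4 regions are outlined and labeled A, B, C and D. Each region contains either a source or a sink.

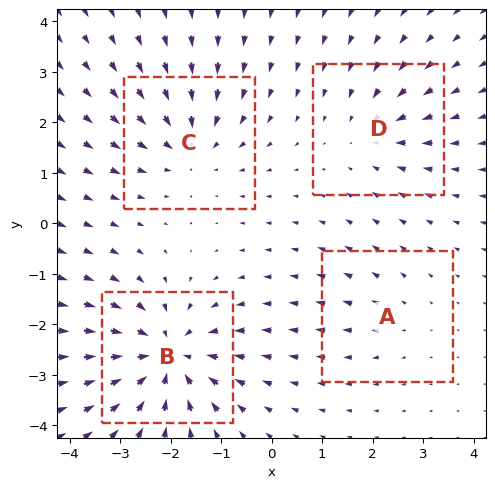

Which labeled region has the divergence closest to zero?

A

Divergence at each region's feature centre — A: about +2, B: about -7, C: about -5, D: about -3. Region A is closest to zero.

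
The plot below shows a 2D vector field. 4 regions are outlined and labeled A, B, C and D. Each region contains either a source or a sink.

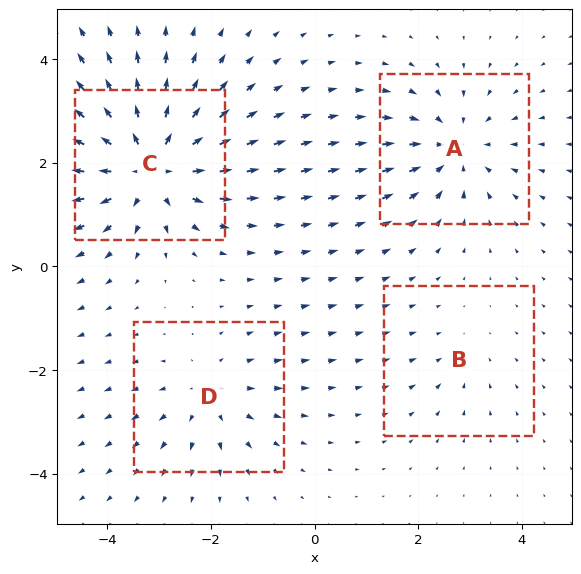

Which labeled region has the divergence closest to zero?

Divergence at each region's feature centre — A: about -4, B: about -2, C: about +7, D: about +3. Region B is closest to zero.

B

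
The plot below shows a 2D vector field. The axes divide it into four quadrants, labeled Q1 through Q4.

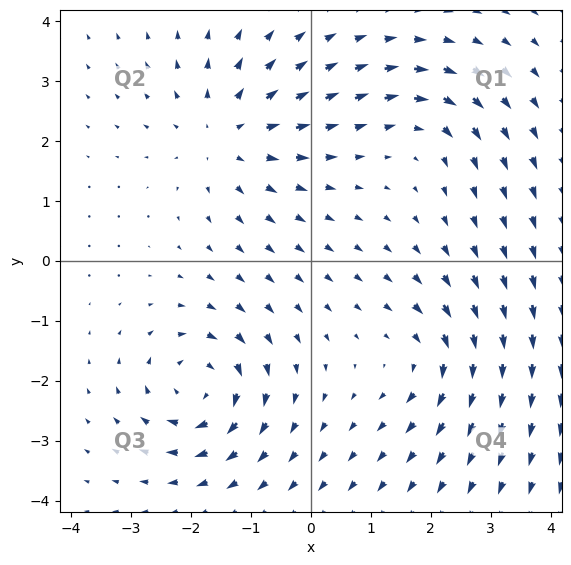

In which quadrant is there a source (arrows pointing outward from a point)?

Q2

The source sits at approximately (-1.4, 2.1), which lies in quadrant Q2. The divergence there is about +4, positive as expected for a source.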